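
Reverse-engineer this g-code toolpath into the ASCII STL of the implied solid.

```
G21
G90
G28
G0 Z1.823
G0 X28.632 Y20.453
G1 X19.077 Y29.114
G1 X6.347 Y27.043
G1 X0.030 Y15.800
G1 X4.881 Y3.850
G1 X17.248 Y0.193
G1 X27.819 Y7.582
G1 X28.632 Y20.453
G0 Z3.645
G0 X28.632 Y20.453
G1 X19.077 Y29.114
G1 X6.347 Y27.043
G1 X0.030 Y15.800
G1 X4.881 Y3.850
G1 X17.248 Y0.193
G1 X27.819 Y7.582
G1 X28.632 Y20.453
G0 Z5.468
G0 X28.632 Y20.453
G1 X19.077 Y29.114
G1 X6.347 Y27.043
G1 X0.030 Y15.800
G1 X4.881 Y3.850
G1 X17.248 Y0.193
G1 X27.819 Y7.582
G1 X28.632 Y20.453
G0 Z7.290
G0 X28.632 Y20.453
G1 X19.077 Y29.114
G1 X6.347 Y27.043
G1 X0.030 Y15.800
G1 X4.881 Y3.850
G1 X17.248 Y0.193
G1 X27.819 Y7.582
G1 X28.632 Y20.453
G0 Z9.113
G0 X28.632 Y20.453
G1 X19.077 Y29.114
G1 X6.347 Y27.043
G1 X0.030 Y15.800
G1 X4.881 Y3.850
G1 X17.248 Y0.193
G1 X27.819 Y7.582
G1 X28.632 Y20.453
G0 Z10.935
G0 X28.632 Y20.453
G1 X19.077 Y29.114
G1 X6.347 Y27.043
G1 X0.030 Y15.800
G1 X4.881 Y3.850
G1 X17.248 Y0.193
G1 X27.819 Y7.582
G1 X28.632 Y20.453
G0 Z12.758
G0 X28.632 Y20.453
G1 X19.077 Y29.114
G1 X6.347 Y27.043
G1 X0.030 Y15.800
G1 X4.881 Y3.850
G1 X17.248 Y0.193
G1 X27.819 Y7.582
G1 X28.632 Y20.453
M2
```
solid part
  facet normal 0.0000 0.0000 -1.0000
    outer loop
      vertex 6.347 27.043 0.000
      vertex 19.077 29.114 0.000
      vertex 28.632 20.453 0.000
    endloop
  endfacet
  facet normal 0.0000 0.0000 -1.0000
    outer loop
      vertex 0.030 15.800 0.000
      vertex 6.347 27.043 0.000
      vertex 28.632 20.453 0.000
    endloop
  endfacet
  facet normal 0.0000 0.0000 -1.0000
    outer loop
      vertex 4.881 3.850 0.000
      vertex 0.030 15.800 0.000
      vertex 28.632 20.453 0.000
    endloop
  endfacet
  facet normal 0.0000 0.0000 -1.0000
    outer loop
      vertex 17.248 0.193 0.000
      vertex 4.881 3.850 0.000
      vertex 28.632 20.453 0.000
    endloop
  endfacet
  facet normal 0.0000 0.0000 -1.0000
    outer loop
      vertex 27.819 7.582 0.000
      vertex 17.248 0.193 0.000
      vertex 28.632 20.453 0.000
    endloop
  endfacet
  facet normal 0.0000 0.0000 1.0000
    outer loop
      vertex 28.632 20.453 12.758
      vertex 19.077 29.114 12.758
      vertex 6.347 27.043 12.758
    endloop
  endfacet
  facet normal 0.0000 0.0000 1.0000
    outer loop
      vertex 28.632 20.453 12.758
      vertex 6.347 27.043 12.758
      vertex 0.030 15.800 12.758
    endloop
  endfacet
  facet normal 0.0000 0.0000 1.0000
    outer loop
      vertex 28.632 20.453 12.758
      vertex 0.030 15.800 12.758
      vertex 4.881 3.850 12.758
    endloop
  endfacet
  facet normal 0.0000 0.0000 1.0000
    outer loop
      vertex 28.632 20.453 12.758
      vertex 4.881 3.850 12.758
      vertex 17.248 0.193 12.758
    endloop
  endfacet
  facet normal 0.0000 0.0000 1.0000
    outer loop
      vertex 28.632 20.453 12.758
      vertex 17.248 0.193 12.758
      vertex 27.819 7.582 12.758
    endloop
  endfacet
  facet normal 0.6716 0.7409 0.0000
    outer loop
      vertex 28.632 20.453 0.000
      vertex 19.077 29.114 0.000
      vertex 19.077 29.114 12.758
    endloop
  endfacet
  facet normal 0.6716 0.7409 0.0000
    outer loop
      vertex 28.632 20.453 0.000
      vertex 19.077 29.114 12.758
      vertex 28.632 20.453 12.758
    endloop
  endfacet
  facet normal -0.1606 0.9870 0.0000
    outer loop
      vertex 19.077 29.114 0.000
      vertex 6.347 27.043 0.000
      vertex 6.347 27.043 12.758
    endloop
  endfacet
  facet normal -0.1606 0.9870 0.0000
    outer loop
      vertex 19.077 29.114 0.000
      vertex 6.347 27.043 12.758
      vertex 19.077 29.114 12.758
    endloop
  endfacet
  facet normal -0.8718 0.4898 0.0000
    outer loop
      vertex 6.347 27.043 0.000
      vertex 0.030 15.800 0.000
      vertex 0.030 15.800 12.758
    endloop
  endfacet
  facet normal -0.8718 0.4898 0.0000
    outer loop
      vertex 6.347 27.043 0.000
      vertex 0.030 15.800 12.758
      vertex 6.347 27.043 12.758
    endloop
  endfacet
  facet normal -0.9266 -0.3761 0.0000
    outer loop
      vertex 0.030 15.800 0.000
      vertex 4.881 3.850 0.000
      vertex 4.881 3.850 12.758
    endloop
  endfacet
  facet normal -0.9266 -0.3761 0.0000
    outer loop
      vertex 0.030 15.800 0.000
      vertex 4.881 3.850 12.758
      vertex 0.030 15.800 12.758
    endloop
  endfacet
  facet normal -0.2836 -0.9590 0.0000
    outer loop
      vertex 4.881 3.850 0.000
      vertex 17.248 0.193 0.000
      vertex 17.248 0.193 12.758
    endloop
  endfacet
  facet normal -0.2836 -0.9590 0.0000
    outer loop
      vertex 4.881 3.850 0.000
      vertex 17.248 0.193 12.758
      vertex 4.881 3.850 12.758
    endloop
  endfacet
  facet normal 0.5729 -0.8196 0.0000
    outer loop
      vertex 17.248 0.193 0.000
      vertex 27.819 7.582 0.000
      vertex 27.819 7.582 12.758
    endloop
  endfacet
  facet normal 0.5729 -0.8196 0.0000
    outer loop
      vertex 17.248 0.193 0.000
      vertex 27.819 7.582 12.758
      vertex 17.248 0.193 12.758
    endloop
  endfacet
  facet normal 0.9980 -0.0630 0.0000
    outer loop
      vertex 27.819 7.582 0.000
      vertex 28.632 20.453 0.000
      vertex 28.632 20.453 12.758
    endloop
  endfacet
  facet normal 0.9980 -0.0630 0.0000
    outer loop
      vertex 27.819 7.582 0.000
      vertex 28.632 20.453 12.758
      vertex 27.819 7.582 12.758
    endloop
  endfacet
endsolid part

The G0 Z moves step by Δz≈1.823 mm. Every layer's G1 loop is the same polygon, so the solid is a straight extrusion of it from z=0 to z≈12.8. Closing with flat bottom and top caps and triangulating gives 24 facets — a regular 7-sided prism (a cylinder approximated with 7 flat sides), circumscribed radius ≈ 14.9 mm, height ≈ 12.8 mm.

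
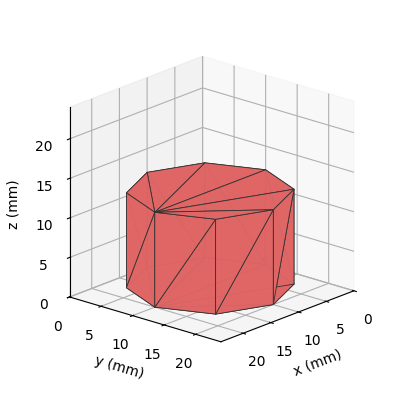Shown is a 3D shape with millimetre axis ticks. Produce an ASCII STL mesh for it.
Reading the render: the shape is a regular 8-sided prism (a cylinder approximated with 8 flat sides), circumscribed radius ≈ 10 mm, height ≈ 12 mm (dimensions read to the nearest mm from the axis ticks). For the STL, each face is triangulated and given an outward normal.

solid part
  facet normal 0.0000 0.0000 -1.0000
    outer loop
      vertex 10.000 20.000 0.000
      vertex 17.071 17.071 0.000
      vertex 20.000 10.000 0.000
    endloop
  endfacet
  facet normal 0.0000 0.0000 -1.0000
    outer loop
      vertex 2.929 17.071 0.000
      vertex 10.000 20.000 0.000
      vertex 20.000 10.000 0.000
    endloop
  endfacet
  facet normal 0.0000 0.0000 -1.0000
    outer loop
      vertex 0.000 10.000 0.000
      vertex 2.929 17.071 0.000
      vertex 20.000 10.000 0.000
    endloop
  endfacet
  facet normal 0.0000 0.0000 -1.0000
    outer loop
      vertex 2.929 2.929 0.000
      vertex 0.000 10.000 0.000
      vertex 20.000 10.000 0.000
    endloop
  endfacet
  facet normal 0.0000 0.0000 -1.0000
    outer loop
      vertex 10.000 0.000 0.000
      vertex 2.929 2.929 0.000
      vertex 20.000 10.000 0.000
    endloop
  endfacet
  facet normal 0.0000 0.0000 -1.0000
    outer loop
      vertex 17.071 2.929 0.000
      vertex 10.000 0.000 0.000
      vertex 20.000 10.000 0.000
    endloop
  endfacet
  facet normal 0.0000 0.0000 1.0000
    outer loop
      vertex 20.000 10.000 12.000
      vertex 17.071 17.071 12.000
      vertex 10.000 20.000 12.000
    endloop
  endfacet
  facet normal 0.0000 0.0000 1.0000
    outer loop
      vertex 20.000 10.000 12.000
      vertex 10.000 20.000 12.000
      vertex 2.929 17.071 12.000
    endloop
  endfacet
  facet normal 0.0000 0.0000 1.0000
    outer loop
      vertex 20.000 10.000 12.000
      vertex 2.929 17.071 12.000
      vertex 0.000 10.000 12.000
    endloop
  endfacet
  facet normal 0.0000 0.0000 1.0000
    outer loop
      vertex 20.000 10.000 12.000
      vertex 0.000 10.000 12.000
      vertex 2.929 2.929 12.000
    endloop
  endfacet
  facet normal 0.0000 0.0000 1.0000
    outer loop
      vertex 20.000 10.000 12.000
      vertex 2.929 2.929 12.000
      vertex 10.000 0.000 12.000
    endloop
  endfacet
  facet normal 0.0000 0.0000 1.0000
    outer loop
      vertex 20.000 10.000 12.000
      vertex 10.000 0.000 12.000
      vertex 17.071 2.929 12.000
    endloop
  endfacet
  facet normal 0.9239 0.3827 0.0000
    outer loop
      vertex 20.000 10.000 0.000
      vertex 17.071 17.071 0.000
      vertex 17.071 17.071 12.000
    endloop
  endfacet
  facet normal 0.9239 0.3827 0.0000
    outer loop
      vertex 20.000 10.000 0.000
      vertex 17.071 17.071 12.000
      vertex 20.000 10.000 12.000
    endloop
  endfacet
  facet normal 0.3827 0.9239 0.0000
    outer loop
      vertex 17.071 17.071 0.000
      vertex 10.000 20.000 0.000
      vertex 10.000 20.000 12.000
    endloop
  endfacet
  facet normal 0.3827 0.9239 0.0000
    outer loop
      vertex 17.071 17.071 0.000
      vertex 10.000 20.000 12.000
      vertex 17.071 17.071 12.000
    endloop
  endfacet
  facet normal -0.3827 0.9239 0.0000
    outer loop
      vertex 10.000 20.000 0.000
      vertex 2.929 17.071 0.000
      vertex 2.929 17.071 12.000
    endloop
  endfacet
  facet normal -0.3827 0.9239 0.0000
    outer loop
      vertex 10.000 20.000 0.000
      vertex 2.929 17.071 12.000
      vertex 10.000 20.000 12.000
    endloop
  endfacet
  facet normal -0.9239 0.3827 0.0000
    outer loop
      vertex 2.929 17.071 0.000
      vertex 0.000 10.000 0.000
      vertex 0.000 10.000 12.000
    endloop
  endfacet
  facet normal -0.9239 0.3827 0.0000
    outer loop
      vertex 2.929 17.071 0.000
      vertex 0.000 10.000 12.000
      vertex 2.929 17.071 12.000
    endloop
  endfacet
  facet normal -0.9239 -0.3827 0.0000
    outer loop
      vertex 0.000 10.000 0.000
      vertex 2.929 2.929 0.000
      vertex 2.929 2.929 12.000
    endloop
  endfacet
  facet normal -0.9239 -0.3827 0.0000
    outer loop
      vertex 0.000 10.000 0.000
      vertex 2.929 2.929 12.000
      vertex 0.000 10.000 12.000
    endloop
  endfacet
  facet normal -0.3827 -0.9239 0.0000
    outer loop
      vertex 2.929 2.929 0.000
      vertex 10.000 0.000 0.000
      vertex 10.000 0.000 12.000
    endloop
  endfacet
  facet normal -0.3827 -0.9239 0.0000
    outer loop
      vertex 2.929 2.929 0.000
      vertex 10.000 0.000 12.000
      vertex 2.929 2.929 12.000
    endloop
  endfacet
  facet normal 0.3827 -0.9239 0.0000
    outer loop
      vertex 10.000 0.000 0.000
      vertex 17.071 2.929 0.000
      vertex 17.071 2.929 12.000
    endloop
  endfacet
  facet normal 0.3827 -0.9239 0.0000
    outer loop
      vertex 10.000 0.000 0.000
      vertex 17.071 2.929 12.000
      vertex 10.000 0.000 12.000
    endloop
  endfacet
  facet normal 0.9239 -0.3827 0.0000
    outer loop
      vertex 17.071 2.929 0.000
      vertex 20.000 10.000 0.000
      vertex 20.000 10.000 12.000
    endloop
  endfacet
  facet normal 0.9239 -0.3827 0.0000
    outer loop
      vertex 17.071 2.929 0.000
      vertex 20.000 10.000 12.000
      vertex 17.071 2.929 12.000
    endloop
  endfacet
endsolid part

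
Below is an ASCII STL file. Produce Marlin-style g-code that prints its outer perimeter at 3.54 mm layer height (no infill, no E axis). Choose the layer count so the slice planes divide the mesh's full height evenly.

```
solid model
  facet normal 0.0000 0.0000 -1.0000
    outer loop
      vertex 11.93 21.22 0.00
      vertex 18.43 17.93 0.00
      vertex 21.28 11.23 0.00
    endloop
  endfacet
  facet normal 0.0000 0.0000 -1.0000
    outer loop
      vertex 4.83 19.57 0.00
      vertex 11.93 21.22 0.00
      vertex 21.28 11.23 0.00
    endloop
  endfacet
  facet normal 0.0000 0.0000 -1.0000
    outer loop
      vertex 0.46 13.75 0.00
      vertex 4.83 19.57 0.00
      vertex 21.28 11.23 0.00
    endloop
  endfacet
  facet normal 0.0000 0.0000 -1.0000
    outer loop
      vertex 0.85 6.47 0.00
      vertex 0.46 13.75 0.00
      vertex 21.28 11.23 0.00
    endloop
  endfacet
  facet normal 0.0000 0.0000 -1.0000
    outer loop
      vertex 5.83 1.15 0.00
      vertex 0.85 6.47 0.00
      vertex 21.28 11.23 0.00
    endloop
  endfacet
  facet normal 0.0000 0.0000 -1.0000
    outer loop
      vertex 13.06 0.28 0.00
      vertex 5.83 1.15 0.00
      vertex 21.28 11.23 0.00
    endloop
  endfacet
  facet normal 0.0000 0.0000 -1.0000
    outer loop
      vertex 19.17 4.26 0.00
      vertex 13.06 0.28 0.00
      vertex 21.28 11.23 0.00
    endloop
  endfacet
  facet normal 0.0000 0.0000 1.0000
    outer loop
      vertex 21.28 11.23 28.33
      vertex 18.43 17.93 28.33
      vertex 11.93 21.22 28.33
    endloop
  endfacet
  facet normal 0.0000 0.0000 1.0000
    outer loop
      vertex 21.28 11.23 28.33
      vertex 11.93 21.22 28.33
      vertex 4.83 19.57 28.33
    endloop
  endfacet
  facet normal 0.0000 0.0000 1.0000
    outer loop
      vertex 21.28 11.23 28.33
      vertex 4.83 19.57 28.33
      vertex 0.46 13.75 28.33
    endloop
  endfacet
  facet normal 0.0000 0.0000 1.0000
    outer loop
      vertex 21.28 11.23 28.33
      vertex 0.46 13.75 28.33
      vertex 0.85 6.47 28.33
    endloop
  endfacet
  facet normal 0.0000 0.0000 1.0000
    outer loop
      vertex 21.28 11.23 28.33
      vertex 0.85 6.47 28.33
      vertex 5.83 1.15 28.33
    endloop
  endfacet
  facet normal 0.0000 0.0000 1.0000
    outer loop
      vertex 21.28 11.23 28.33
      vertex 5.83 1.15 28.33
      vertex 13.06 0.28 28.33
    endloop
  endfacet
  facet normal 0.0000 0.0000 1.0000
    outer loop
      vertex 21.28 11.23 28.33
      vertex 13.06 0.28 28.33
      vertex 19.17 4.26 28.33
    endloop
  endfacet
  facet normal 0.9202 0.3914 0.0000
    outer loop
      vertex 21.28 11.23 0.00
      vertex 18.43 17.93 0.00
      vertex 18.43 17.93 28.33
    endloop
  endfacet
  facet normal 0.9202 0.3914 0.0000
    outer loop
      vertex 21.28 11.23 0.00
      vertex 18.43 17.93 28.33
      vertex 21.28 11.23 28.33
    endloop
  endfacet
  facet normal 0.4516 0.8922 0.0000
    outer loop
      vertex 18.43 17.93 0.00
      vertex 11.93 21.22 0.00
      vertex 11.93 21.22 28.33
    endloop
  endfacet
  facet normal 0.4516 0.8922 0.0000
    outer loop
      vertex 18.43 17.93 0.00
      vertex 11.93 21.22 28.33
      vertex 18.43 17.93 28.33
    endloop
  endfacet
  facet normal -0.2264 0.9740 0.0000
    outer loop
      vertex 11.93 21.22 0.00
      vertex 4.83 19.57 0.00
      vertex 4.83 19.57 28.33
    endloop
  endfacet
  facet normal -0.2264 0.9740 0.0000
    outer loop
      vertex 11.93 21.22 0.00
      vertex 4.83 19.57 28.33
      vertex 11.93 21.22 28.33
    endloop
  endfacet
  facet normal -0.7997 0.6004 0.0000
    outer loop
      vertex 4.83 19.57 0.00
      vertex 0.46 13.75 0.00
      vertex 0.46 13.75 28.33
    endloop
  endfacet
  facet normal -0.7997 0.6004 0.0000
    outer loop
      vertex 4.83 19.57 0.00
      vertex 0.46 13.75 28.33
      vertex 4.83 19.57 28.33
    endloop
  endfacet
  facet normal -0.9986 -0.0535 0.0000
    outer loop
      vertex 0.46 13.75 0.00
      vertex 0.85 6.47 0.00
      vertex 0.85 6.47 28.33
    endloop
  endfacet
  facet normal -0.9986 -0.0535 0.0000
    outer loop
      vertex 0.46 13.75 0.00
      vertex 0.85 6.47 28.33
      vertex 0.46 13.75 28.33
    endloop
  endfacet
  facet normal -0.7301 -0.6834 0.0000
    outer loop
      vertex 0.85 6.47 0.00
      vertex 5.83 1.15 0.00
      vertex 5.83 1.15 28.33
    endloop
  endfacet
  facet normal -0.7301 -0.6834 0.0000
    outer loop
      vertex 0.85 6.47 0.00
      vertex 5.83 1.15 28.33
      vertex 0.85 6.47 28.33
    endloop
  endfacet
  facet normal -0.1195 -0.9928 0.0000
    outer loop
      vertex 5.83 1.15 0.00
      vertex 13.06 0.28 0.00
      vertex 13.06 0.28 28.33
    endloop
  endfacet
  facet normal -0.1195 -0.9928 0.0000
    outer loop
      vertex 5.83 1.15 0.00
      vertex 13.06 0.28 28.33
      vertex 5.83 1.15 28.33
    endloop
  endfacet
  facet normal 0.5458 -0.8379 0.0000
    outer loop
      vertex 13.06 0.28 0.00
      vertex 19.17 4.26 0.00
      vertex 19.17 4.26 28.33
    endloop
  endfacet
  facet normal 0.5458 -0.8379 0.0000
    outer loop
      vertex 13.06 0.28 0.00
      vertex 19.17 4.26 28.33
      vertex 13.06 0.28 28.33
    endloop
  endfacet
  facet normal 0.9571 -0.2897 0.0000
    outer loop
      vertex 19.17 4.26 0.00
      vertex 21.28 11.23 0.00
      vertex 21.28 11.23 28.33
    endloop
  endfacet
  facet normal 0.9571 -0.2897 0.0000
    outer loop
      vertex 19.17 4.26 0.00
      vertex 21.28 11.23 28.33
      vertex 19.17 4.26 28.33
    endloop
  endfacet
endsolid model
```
; perimeter-only toolpath
G21 ; units = mm
G90 ; absolute positioning
G28 ; home
; layer 1
G0 Z3.54
G0 X21.28 Y11.23
G1 X18.43 Y17.93
G1 X11.93 Y21.22
G1 X4.83 Y19.57
G1 X0.46 Y13.75
G1 X0.85 Y6.47
G1 X5.83 Y1.15
G1 X13.06 Y0.28
G1 X19.17 Y4.26
G1 X21.28 Y11.23
; layer 2
G0 Z7.08
G0 X21.28 Y11.23
G1 X18.43 Y17.93
G1 X11.93 Y21.22
G1 X4.83 Y19.57
G1 X0.46 Y13.75
G1 X0.85 Y6.47
G1 X5.83 Y1.15
G1 X13.06 Y0.28
G1 X19.17 Y4.26
G1 X21.28 Y11.23
; layer 3
G0 Z10.62
G0 X21.28 Y11.23
G1 X18.43 Y17.93
G1 X11.93 Y21.22
G1 X4.83 Y19.57
G1 X0.46 Y13.75
G1 X0.85 Y6.47
G1 X5.83 Y1.15
G1 X13.06 Y0.28
G1 X19.17 Y4.26
G1 X21.28 Y11.23
; layer 4
G0 Z14.16
G0 X21.28 Y11.23
G1 X18.43 Y17.93
G1 X11.93 Y21.22
G1 X4.83 Y19.57
G1 X0.46 Y13.75
G1 X0.85 Y6.47
G1 X5.83 Y1.15
G1 X13.06 Y0.28
G1 X19.17 Y4.26
G1 X21.28 Y11.23
; layer 5
G0 Z17.71
G0 X21.28 Y11.23
G1 X18.43 Y17.93
G1 X11.93 Y21.22
G1 X4.83 Y19.57
G1 X0.46 Y13.75
G1 X0.85 Y6.47
G1 X5.83 Y1.15
G1 X13.06 Y0.28
G1 X19.17 Y4.26
G1 X21.28 Y11.23
; layer 6
G0 Z21.25
G0 X21.28 Y11.23
G1 X18.43 Y17.93
G1 X11.93 Y21.22
G1 X4.83 Y19.57
G1 X0.46 Y13.75
G1 X0.85 Y6.47
G1 X5.83 Y1.15
G1 X13.06 Y0.28
G1 X19.17 Y4.26
G1 X21.28 Y11.23
; layer 7
G0 Z24.79
G0 X21.28 Y11.23
G1 X18.43 Y17.93
G1 X11.93 Y21.22
G1 X4.83 Y19.57
G1 X0.46 Y13.75
G1 X0.85 Y6.47
G1 X5.83 Y1.15
G1 X13.06 Y0.28
G1 X19.17 Y4.26
G1 X21.28 Y11.23
; layer 8
G0 Z28.33
G0 X21.28 Y11.23
G1 X18.43 Y17.93
G1 X11.93 Y21.22
G1 X4.83 Y19.57
G1 X0.46 Y13.75
G1 X0.85 Y6.47
G1 X5.83 Y1.15
G1 X13.06 Y0.28
G1 X19.17 Y4.26
G1 X21.28 Y11.23
M2 ; end

The solid is a regular 9-sided prism (a cylinder approximated with 9 flat sides), circumscribed radius ≈ 10.7 mm, height ≈ 28.3 mm. Slicing at Δz = 3.54 mm — 8 equal slices spanning the solid's height, so layer i sits at z = i·h/8 — gives 8 non-empty perimeters. Each is a 9-segment closed polygon; G0 lifts to the layer z and rapids to the start vertex, then G1 traces the edges.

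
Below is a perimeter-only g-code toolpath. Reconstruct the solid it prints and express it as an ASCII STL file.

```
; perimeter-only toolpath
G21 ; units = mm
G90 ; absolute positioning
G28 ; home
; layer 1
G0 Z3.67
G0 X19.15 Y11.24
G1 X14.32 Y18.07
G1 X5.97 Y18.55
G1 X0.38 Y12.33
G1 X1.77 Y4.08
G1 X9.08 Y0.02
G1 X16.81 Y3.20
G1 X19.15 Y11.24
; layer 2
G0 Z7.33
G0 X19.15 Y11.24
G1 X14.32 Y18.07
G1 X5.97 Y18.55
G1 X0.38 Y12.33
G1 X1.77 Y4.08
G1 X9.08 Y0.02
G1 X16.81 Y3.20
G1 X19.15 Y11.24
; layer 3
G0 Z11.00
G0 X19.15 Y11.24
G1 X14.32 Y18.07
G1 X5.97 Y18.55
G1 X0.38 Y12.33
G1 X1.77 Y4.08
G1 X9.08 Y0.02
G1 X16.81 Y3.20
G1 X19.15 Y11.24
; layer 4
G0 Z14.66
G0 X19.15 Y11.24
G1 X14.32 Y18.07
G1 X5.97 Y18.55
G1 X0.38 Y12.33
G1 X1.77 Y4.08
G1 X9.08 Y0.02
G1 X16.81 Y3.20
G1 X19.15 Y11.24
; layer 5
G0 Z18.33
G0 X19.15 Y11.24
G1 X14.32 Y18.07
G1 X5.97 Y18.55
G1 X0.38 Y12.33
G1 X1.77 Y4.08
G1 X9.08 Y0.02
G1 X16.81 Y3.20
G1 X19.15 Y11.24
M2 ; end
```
solid part
  facet normal 0.0000 0.0000 -1.0000
    outer loop
      vertex 5.97 18.55 0.00
      vertex 14.32 18.07 0.00
      vertex 19.15 11.24 0.00
    endloop
  endfacet
  facet normal 0.0000 0.0000 -1.0000
    outer loop
      vertex 0.38 12.33 0.00
      vertex 5.97 18.55 0.00
      vertex 19.15 11.24 0.00
    endloop
  endfacet
  facet normal 0.0000 0.0000 -1.0000
    outer loop
      vertex 1.77 4.08 0.00
      vertex 0.38 12.33 0.00
      vertex 19.15 11.24 0.00
    endloop
  endfacet
  facet normal 0.0000 0.0000 -1.0000
    outer loop
      vertex 9.08 0.02 0.00
      vertex 1.77 4.08 0.00
      vertex 19.15 11.24 0.00
    endloop
  endfacet
  facet normal 0.0000 0.0000 -1.0000
    outer loop
      vertex 16.81 3.20 0.00
      vertex 9.08 0.02 0.00
      vertex 19.15 11.24 0.00
    endloop
  endfacet
  facet normal 0.0000 0.0000 1.0000
    outer loop
      vertex 19.15 11.24 18.33
      vertex 14.32 18.07 18.33
      vertex 5.97 18.55 18.33
    endloop
  endfacet
  facet normal 0.0000 0.0000 1.0000
    outer loop
      vertex 19.15 11.24 18.33
      vertex 5.97 18.55 18.33
      vertex 0.38 12.33 18.33
    endloop
  endfacet
  facet normal 0.0000 0.0000 1.0000
    outer loop
      vertex 19.15 11.24 18.33
      vertex 0.38 12.33 18.33
      vertex 1.77 4.08 18.33
    endloop
  endfacet
  facet normal 0.0000 0.0000 1.0000
    outer loop
      vertex 19.15 11.24 18.33
      vertex 1.77 4.08 18.33
      vertex 9.08 0.02 18.33
    endloop
  endfacet
  facet normal 0.0000 0.0000 1.0000
    outer loop
      vertex 19.15 11.24 18.33
      vertex 9.08 0.02 18.33
      vertex 16.81 3.20 18.33
    endloop
  endfacet
  facet normal 0.8165 0.5774 0.0000
    outer loop
      vertex 19.15 11.24 0.00
      vertex 14.32 18.07 0.00
      vertex 14.32 18.07 18.33
    endloop
  endfacet
  facet normal 0.8165 0.5774 0.0000
    outer loop
      vertex 19.15 11.24 0.00
      vertex 14.32 18.07 18.33
      vertex 19.15 11.24 18.33
    endloop
  endfacet
  facet normal 0.0574 0.9984 0.0000
    outer loop
      vertex 14.32 18.07 0.00
      vertex 5.97 18.55 0.00
      vertex 5.97 18.55 18.33
    endloop
  endfacet
  facet normal 0.0574 0.9984 0.0000
    outer loop
      vertex 14.32 18.07 0.00
      vertex 5.97 18.55 18.33
      vertex 14.32 18.07 18.33
    endloop
  endfacet
  facet normal -0.7438 0.6684 0.0000
    outer loop
      vertex 5.97 18.55 0.00
      vertex 0.38 12.33 0.00
      vertex 0.38 12.33 18.33
    endloop
  endfacet
  facet normal -0.7438 0.6684 0.0000
    outer loop
      vertex 5.97 18.55 0.00
      vertex 0.38 12.33 18.33
      vertex 5.97 18.55 18.33
    endloop
  endfacet
  facet normal -0.9861 -0.1661 0.0000
    outer loop
      vertex 0.38 12.33 0.00
      vertex 1.77 4.08 0.00
      vertex 1.77 4.08 18.33
    endloop
  endfacet
  facet normal -0.9861 -0.1661 0.0000
    outer loop
      vertex 0.38 12.33 0.00
      vertex 1.77 4.08 18.33
      vertex 0.38 12.33 18.33
    endloop
  endfacet
  facet normal -0.4855 -0.8742 0.0000
    outer loop
      vertex 1.77 4.08 0.00
      vertex 9.08 0.02 0.00
      vertex 9.08 0.02 18.33
    endloop
  endfacet
  facet normal -0.4855 -0.8742 0.0000
    outer loop
      vertex 1.77 4.08 0.00
      vertex 9.08 0.02 18.33
      vertex 1.77 4.08 18.33
    endloop
  endfacet
  facet normal 0.3804 -0.9248 0.0000
    outer loop
      vertex 9.08 0.02 0.00
      vertex 16.81 3.20 0.00
      vertex 16.81 3.20 18.33
    endloop
  endfacet
  facet normal 0.3804 -0.9248 0.0000
    outer loop
      vertex 9.08 0.02 0.00
      vertex 16.81 3.20 18.33
      vertex 9.08 0.02 18.33
    endloop
  endfacet
  facet normal 0.9602 -0.2794 0.0000
    outer loop
      vertex 16.81 3.20 0.00
      vertex 19.15 11.24 0.00
      vertex 19.15 11.24 18.33
    endloop
  endfacet
  facet normal 0.9602 -0.2794 0.0000
    outer loop
      vertex 16.81 3.20 0.00
      vertex 19.15 11.24 18.33
      vertex 16.81 3.20 18.33
    endloop
  endfacet
endsolid part

The G0 Z moves step by Δz≈3.67 mm. Every layer's G1 loop is the same polygon, so the solid is a straight extrusion of it from z=0 to z≈18.3. Closing with flat bottom and top caps and triangulating gives 24 facets — a regular 7-sided prism (a cylinder approximated with 7 flat sides), circumscribed radius ≈ 9.64 mm, height ≈ 18.3 mm.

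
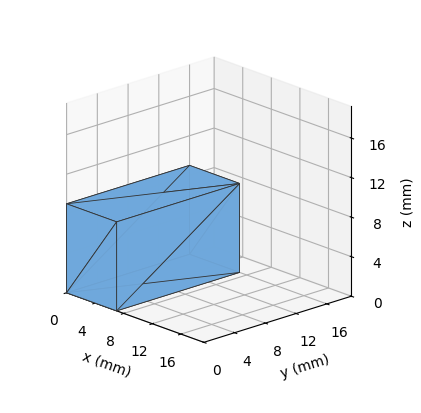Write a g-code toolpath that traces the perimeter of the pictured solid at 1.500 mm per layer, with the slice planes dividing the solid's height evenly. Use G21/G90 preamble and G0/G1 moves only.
Reading the render: the shape is a rectangular box, roughly 7 × 16 mm footprint and 9 mm tall (dimensions read to the nearest mm from the axis ticks). For the g-code, the solid's height is divided into equal slices at the stated Δz and each level perimeter traced with G1 moves after a G0 lift.

; perimeter-only toolpath
G21 ; units = mm
G90 ; absolute positioning
G28 ; home
; layer 1
G0 Z1.500
G0 X0.000 Y0.000
G1 X7.000 Y0.000
G1 X7.000 Y16.000
G1 X0.000 Y16.000
G1 X0.000 Y0.000
; layer 2
G0 Z3.000
G0 X0.000 Y0.000
G1 X7.000 Y0.000
G1 X7.000 Y16.000
G1 X0.000 Y16.000
G1 X0.000 Y0.000
; layer 3
G0 Z4.500
G0 X0.000 Y0.000
G1 X7.000 Y0.000
G1 X7.000 Y16.000
G1 X0.000 Y16.000
G1 X0.000 Y0.000
; layer 4
G0 Z6.000
G0 X0.000 Y0.000
G1 X7.000 Y0.000
G1 X7.000 Y16.000
G1 X0.000 Y16.000
G1 X0.000 Y0.000
; layer 5
G0 Z7.500
G0 X0.000 Y0.000
G1 X7.000 Y0.000
G1 X7.000 Y16.000
G1 X0.000 Y16.000
G1 X0.000 Y0.000
; layer 6
G0 Z9.000
G0 X0.000 Y0.000
G1 X7.000 Y0.000
G1 X7.000 Y16.000
G1 X0.000 Y16.000
G1 X0.000 Y0.000
M2 ; end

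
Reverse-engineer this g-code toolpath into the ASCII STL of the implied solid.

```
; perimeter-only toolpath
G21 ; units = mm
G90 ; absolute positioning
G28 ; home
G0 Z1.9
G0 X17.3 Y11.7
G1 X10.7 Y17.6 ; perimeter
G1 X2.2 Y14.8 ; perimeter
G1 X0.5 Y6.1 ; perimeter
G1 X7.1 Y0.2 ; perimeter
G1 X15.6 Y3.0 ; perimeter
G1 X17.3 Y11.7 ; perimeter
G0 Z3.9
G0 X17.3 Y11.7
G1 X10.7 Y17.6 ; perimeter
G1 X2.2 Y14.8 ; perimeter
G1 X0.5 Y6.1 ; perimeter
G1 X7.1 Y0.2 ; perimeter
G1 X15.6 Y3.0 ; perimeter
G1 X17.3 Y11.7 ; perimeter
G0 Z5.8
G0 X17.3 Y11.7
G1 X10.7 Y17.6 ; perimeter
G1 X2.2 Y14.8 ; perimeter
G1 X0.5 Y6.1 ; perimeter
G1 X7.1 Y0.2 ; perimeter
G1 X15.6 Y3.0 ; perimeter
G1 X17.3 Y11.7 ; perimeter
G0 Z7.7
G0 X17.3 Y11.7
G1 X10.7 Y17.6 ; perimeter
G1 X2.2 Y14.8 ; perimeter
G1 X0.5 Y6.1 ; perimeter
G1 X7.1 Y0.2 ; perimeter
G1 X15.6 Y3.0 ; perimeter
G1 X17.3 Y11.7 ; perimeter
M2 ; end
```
solid part
  facet normal 0.0000 0.0000 -1.0000
    outer loop
      vertex 2.2 14.8 0.0
      vertex 10.7 17.6 0.0
      vertex 17.3 11.7 0.0
    endloop
  endfacet
  facet normal 0.0000 0.0000 -1.0000
    outer loop
      vertex 0.5 6.1 0.0
      vertex 2.2 14.8 0.0
      vertex 17.3 11.7 0.0
    endloop
  endfacet
  facet normal 0.0000 0.0000 -1.0000
    outer loop
      vertex 7.1 0.2 0.0
      vertex 0.5 6.1 0.0
      vertex 17.3 11.7 0.0
    endloop
  endfacet
  facet normal 0.0000 0.0000 -1.0000
    outer loop
      vertex 15.6 3.0 0.0
      vertex 7.1 0.2 0.0
      vertex 17.3 11.7 0.0
    endloop
  endfacet
  facet normal 0.0000 0.0000 1.0000
    outer loop
      vertex 17.3 11.7 7.7
      vertex 10.7 17.6 7.7
      vertex 2.2 14.8 7.7
    endloop
  endfacet
  facet normal 0.0000 0.0000 1.0000
    outer loop
      vertex 17.3 11.7 7.7
      vertex 2.2 14.8 7.7
      vertex 0.5 6.1 7.7
    endloop
  endfacet
  facet normal 0.0000 0.0000 1.0000
    outer loop
      vertex 17.3 11.7 7.7
      vertex 0.5 6.1 7.7
      vertex 7.1 0.2 7.7
    endloop
  endfacet
  facet normal 0.0000 0.0000 1.0000
    outer loop
      vertex 17.3 11.7 7.7
      vertex 7.1 0.2 7.7
      vertex 15.6 3.0 7.7
    endloop
  endfacet
  facet normal 0.6665 0.7455 0.0000
    outer loop
      vertex 17.3 11.7 0.0
      vertex 10.7 17.6 0.0
      vertex 10.7 17.6 7.7
    endloop
  endfacet
  facet normal 0.6665 0.7455 0.0000
    outer loop
      vertex 17.3 11.7 0.0
      vertex 10.7 17.6 7.7
      vertex 17.3 11.7 7.7
    endloop
  endfacet
  facet normal -0.3129 0.9498 0.0000
    outer loop
      vertex 10.7 17.6 0.0
      vertex 2.2 14.8 0.0
      vertex 2.2 14.8 7.7
    endloop
  endfacet
  facet normal -0.3129 0.9498 0.0000
    outer loop
      vertex 10.7 17.6 0.0
      vertex 2.2 14.8 7.7
      vertex 10.7 17.6 7.7
    endloop
  endfacet
  facet normal -0.9814 0.1918 0.0000
    outer loop
      vertex 2.2 14.8 0.0
      vertex 0.5 6.1 0.0
      vertex 0.5 6.1 7.7
    endloop
  endfacet
  facet normal -0.9814 0.1918 0.0000
    outer loop
      vertex 2.2 14.8 0.0
      vertex 0.5 6.1 7.7
      vertex 2.2 14.8 7.7
    endloop
  endfacet
  facet normal -0.6665 -0.7455 0.0000
    outer loop
      vertex 0.5 6.1 0.0
      vertex 7.1 0.2 0.0
      vertex 7.1 0.2 7.7
    endloop
  endfacet
  facet normal -0.6665 -0.7455 0.0000
    outer loop
      vertex 0.5 6.1 0.0
      vertex 7.1 0.2 7.7
      vertex 0.5 6.1 7.7
    endloop
  endfacet
  facet normal 0.3129 -0.9498 0.0000
    outer loop
      vertex 7.1 0.2 0.0
      vertex 15.6 3.0 0.0
      vertex 15.6 3.0 7.7
    endloop
  endfacet
  facet normal 0.3129 -0.9498 0.0000
    outer loop
      vertex 7.1 0.2 0.0
      vertex 15.6 3.0 7.7
      vertex 7.1 0.2 7.7
    endloop
  endfacet
  facet normal 0.9814 -0.1918 0.0000
    outer loop
      vertex 15.6 3.0 0.0
      vertex 17.3 11.7 0.0
      vertex 17.3 11.7 7.7
    endloop
  endfacet
  facet normal 0.9814 -0.1918 0.0000
    outer loop
      vertex 15.6 3.0 0.0
      vertex 17.3 11.7 7.7
      vertex 15.6 3.0 7.7
    endloop
  endfacet
endsolid part

The G0 Z moves step by Δz≈1.9 mm. Every layer's G1 loop is the same polygon, so the solid is a straight extrusion of it from z=0 to z≈7.7. Closing with flat bottom and top caps and triangulating gives 20 facets — a regular 6-sided prism (a cylinder approximated with 6 flat sides), circumscribed radius ≈ 8.9 mm, height ≈ 7.7 mm.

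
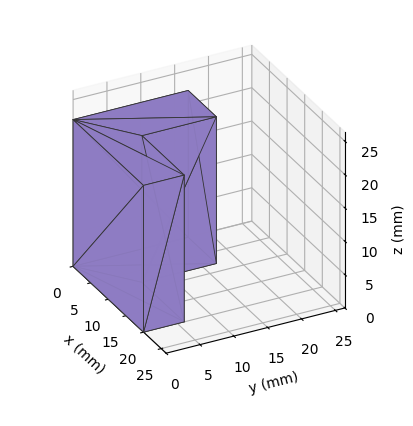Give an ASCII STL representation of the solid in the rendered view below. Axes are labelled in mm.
Reading the render: the shape is an L-shaped prism: outer 20 × 17 mm, arm thicknesses ≈ 6 mm (horizontal) and 8 mm (vertical), extruded 22 mm in z (dimensions read to the nearest mm from the axis ticks). For the STL, each face is triangulated and given an outward normal.

solid part
  facet normal 0.0000 0.0000 -1.0000
    outer loop
      vertex 20.0 6.0 0.0
      vertex 20.0 0.0 0.0
      vertex 0.0 0.0 0.0
    endloop
  endfacet
  facet normal 0.0000 0.0000 -1.0000
    outer loop
      vertex 8.0 6.0 0.0
      vertex 20.0 6.0 0.0
      vertex 0.0 0.0 0.0
    endloop
  endfacet
  facet normal 0.0000 0.0000 -1.0000
    outer loop
      vertex 8.0 17.0 0.0
      vertex 8.0 6.0 0.0
      vertex 0.0 0.0 0.0
    endloop
  endfacet
  facet normal 0.0000 0.0000 -1.0000
    outer loop
      vertex 0.0 17.0 0.0
      vertex 8.0 17.0 0.0
      vertex 0.0 0.0 0.0
    endloop
  endfacet
  facet normal 0.0000 0.0000 1.0000
    outer loop
      vertex 0.0 0.0 22.0
      vertex 20.0 0.0 22.0
      vertex 20.0 6.0 22.0
    endloop
  endfacet
  facet normal 0.0000 0.0000 1.0000
    outer loop
      vertex 0.0 0.0 22.0
      vertex 20.0 6.0 22.0
      vertex 8.0 6.0 22.0
    endloop
  endfacet
  facet normal 0.0000 0.0000 1.0000
    outer loop
      vertex 0.0 0.0 22.0
      vertex 8.0 6.0 22.0
      vertex 8.0 17.0 22.0
    endloop
  endfacet
  facet normal 0.0000 0.0000 1.0000
    outer loop
      vertex 0.0 0.0 22.0
      vertex 8.0 17.0 22.0
      vertex 0.0 17.0 22.0
    endloop
  endfacet
  facet normal 0.0000 -1.0000 0.0000
    outer loop
      vertex 0.0 0.0 0.0
      vertex 20.0 0.0 0.0
      vertex 20.0 0.0 22.0
    endloop
  endfacet
  facet normal 0.0000 -1.0000 0.0000
    outer loop
      vertex 0.0 0.0 0.0
      vertex 20.0 0.0 22.0
      vertex 0.0 0.0 22.0
    endloop
  endfacet
  facet normal 1.0000 0.0000 0.0000
    outer loop
      vertex 20.0 0.0 0.0
      vertex 20.0 6.0 0.0
      vertex 20.0 6.0 22.0
    endloop
  endfacet
  facet normal 1.0000 0.0000 0.0000
    outer loop
      vertex 20.0 0.0 0.0
      vertex 20.0 6.0 22.0
      vertex 20.0 0.0 22.0
    endloop
  endfacet
  facet normal 0.0000 1.0000 0.0000
    outer loop
      vertex 20.0 6.0 0.0
      vertex 8.0 6.0 0.0
      vertex 8.0 6.0 22.0
    endloop
  endfacet
  facet normal 0.0000 1.0000 0.0000
    outer loop
      vertex 20.0 6.0 0.0
      vertex 8.0 6.0 22.0
      vertex 20.0 6.0 22.0
    endloop
  endfacet
  facet normal 1.0000 0.0000 0.0000
    outer loop
      vertex 8.0 6.0 0.0
      vertex 8.0 17.0 0.0
      vertex 8.0 17.0 22.0
    endloop
  endfacet
  facet normal 1.0000 0.0000 0.0000
    outer loop
      vertex 8.0 6.0 0.0
      vertex 8.0 17.0 22.0
      vertex 8.0 6.0 22.0
    endloop
  endfacet
  facet normal 0.0000 1.0000 0.0000
    outer loop
      vertex 8.0 17.0 0.0
      vertex 0.0 17.0 0.0
      vertex 0.0 17.0 22.0
    endloop
  endfacet
  facet normal 0.0000 1.0000 0.0000
    outer loop
      vertex 8.0 17.0 0.0
      vertex 0.0 17.0 22.0
      vertex 8.0 17.0 22.0
    endloop
  endfacet
  facet normal -1.0000 0.0000 0.0000
    outer loop
      vertex 0.0 17.0 0.0
      vertex 0.0 0.0 0.0
      vertex 0.0 0.0 22.0
    endloop
  endfacet
  facet normal -1.0000 0.0000 0.0000
    outer loop
      vertex 0.0 17.0 0.0
      vertex 0.0 0.0 22.0
      vertex 0.0 17.0 22.0
    endloop
  endfacet
endsolid part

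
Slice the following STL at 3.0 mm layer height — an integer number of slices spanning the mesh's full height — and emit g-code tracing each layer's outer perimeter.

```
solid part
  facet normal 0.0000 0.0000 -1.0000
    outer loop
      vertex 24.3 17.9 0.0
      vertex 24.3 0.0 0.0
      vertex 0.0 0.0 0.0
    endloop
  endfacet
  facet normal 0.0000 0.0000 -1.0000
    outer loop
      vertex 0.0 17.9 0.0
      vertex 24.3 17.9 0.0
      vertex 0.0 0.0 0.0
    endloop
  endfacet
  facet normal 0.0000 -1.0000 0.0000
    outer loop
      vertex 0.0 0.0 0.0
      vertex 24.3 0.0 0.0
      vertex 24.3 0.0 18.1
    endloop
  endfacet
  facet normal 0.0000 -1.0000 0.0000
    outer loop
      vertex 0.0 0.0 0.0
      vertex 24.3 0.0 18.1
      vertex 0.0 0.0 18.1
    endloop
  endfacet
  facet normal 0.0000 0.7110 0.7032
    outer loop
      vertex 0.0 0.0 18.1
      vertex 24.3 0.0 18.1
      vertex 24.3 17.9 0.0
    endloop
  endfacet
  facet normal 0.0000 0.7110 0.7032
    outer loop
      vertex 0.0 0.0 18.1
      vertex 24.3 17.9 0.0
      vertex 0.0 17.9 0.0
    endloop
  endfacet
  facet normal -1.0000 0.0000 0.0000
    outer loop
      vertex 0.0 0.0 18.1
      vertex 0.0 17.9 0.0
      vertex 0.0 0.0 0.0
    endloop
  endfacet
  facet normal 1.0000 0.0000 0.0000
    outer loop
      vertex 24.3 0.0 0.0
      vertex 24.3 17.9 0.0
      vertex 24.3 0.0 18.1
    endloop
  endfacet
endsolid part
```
; perimeter-only toolpath
G21 ; units = mm
G90 ; absolute positioning
G28 ; home
; layer 1
G0 Z3.0
G0 X0.0 Y0.0
G1 X24.3 Y0.0
G1 X24.3 Y14.9
G1 X0.0 Y14.9
G1 X0.0 Y0.0
; layer 2
G0 Z6.0
G0 X0.0 Y0.0
G1 X24.3 Y0.0
G1 X24.3 Y11.9
G1 X0.0 Y11.9
G1 X0.0 Y0.0
; layer 3
G0 Z9.1
G0 X0.0 Y0.0
G1 X24.3 Y0.0
G1 X24.3 Y8.9
G1 X0.0 Y8.9
G1 X0.0 Y0.0
; layer 4
G0 Z12.1
G0 X0.0 Y0.0
G1 X24.3 Y0.0
G1 X24.3 Y6.0
G1 X0.0 Y6.0
G1 X0.0 Y0.0
; layer 5
G0 Z15.1
G0 X0.0 Y0.0
G1 X24.3 Y0.0
G1 X24.3 Y3.0
G1 X0.0 Y3.0
G1 X0.0 Y0.0
M2 ; end

The solid is a wedge (ramp): 24.3 × 17.9 mm base, rising to 18.1 mm along the y=0 edge and sloping linearly to z=0 at y=17.9. Slicing at Δz = 3.0 mm — 6 equal slices spanning the solid's height, so layer i sits at z = i·h/6 — gives 5 non-empty perimeters. Each is a 4-segment closed polygon; G0 lifts to the layer z and rapids to the start vertex, then G1 traces the edges. The cross-section shrinks linearly with z (the slice at the apex is degenerate and omitted).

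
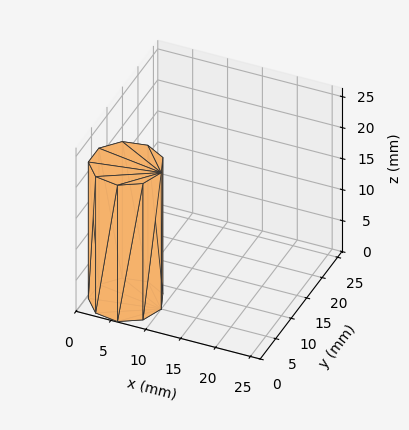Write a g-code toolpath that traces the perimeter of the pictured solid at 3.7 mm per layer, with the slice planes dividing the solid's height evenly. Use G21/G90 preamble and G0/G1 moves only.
Reading the render: the shape is a regular 9-sided prism (a cylinder approximated with 9 flat sides), circumscribed radius ≈ 5 mm, height ≈ 22 mm (dimensions read to the nearest mm from the axis ticks). For the g-code, the solid's height is divided into equal slices at the stated Δz and each level perimeter traced with G1 moves after a G0 lift.

; perimeter-only toolpath
G21 ; units = mm
G90 ; absolute positioning
G28 ; home
; layer 1
G0 Z3.7
G0 X10.0 Y5.0
G1 X8.8 Y8.2
G1 X5.9 Y9.9
G1 X2.5 Y9.3
G1 X0.3 Y6.7
G1 X0.3 Y3.3
G1 X2.5 Y0.7
G1 X5.9 Y0.1
G1 X8.8 Y1.8
G1 X10.0 Y5.0
; layer 2
G0 Z7.3
G0 X10.0 Y5.0
G1 X8.8 Y8.2
G1 X5.9 Y9.9
G1 X2.5 Y9.3
G1 X0.3 Y6.7
G1 X0.3 Y3.3
G1 X2.5 Y0.7
G1 X5.9 Y0.1
G1 X8.8 Y1.8
G1 X10.0 Y5.0
; layer 3
G0 Z11.0
G0 X10.0 Y5.0
G1 X8.8 Y8.2
G1 X5.9 Y9.9
G1 X2.5 Y9.3
G1 X0.3 Y6.7
G1 X0.3 Y3.3
G1 X2.5 Y0.7
G1 X5.9 Y0.1
G1 X8.8 Y1.8
G1 X10.0 Y5.0
; layer 4
G0 Z14.7
G0 X10.0 Y5.0
G1 X8.8 Y8.2
G1 X5.9 Y9.9
G1 X2.5 Y9.3
G1 X0.3 Y6.7
G1 X0.3 Y3.3
G1 X2.5 Y0.7
G1 X5.9 Y0.1
G1 X8.8 Y1.8
G1 X10.0 Y5.0
; layer 5
G0 Z18.3
G0 X10.0 Y5.0
G1 X8.8 Y8.2
G1 X5.9 Y9.9
G1 X2.5 Y9.3
G1 X0.3 Y6.7
G1 X0.3 Y3.3
G1 X2.5 Y0.7
G1 X5.9 Y0.1
G1 X8.8 Y1.8
G1 X10.0 Y5.0
; layer 6
G0 Z22.0
G0 X10.0 Y5.0
G1 X8.8 Y8.2
G1 X5.9 Y9.9
G1 X2.5 Y9.3
G1 X0.3 Y6.7
G1 X0.3 Y3.3
G1 X2.5 Y0.7
G1 X5.9 Y0.1
G1 X8.8 Y1.8
G1 X10.0 Y5.0
M2 ; end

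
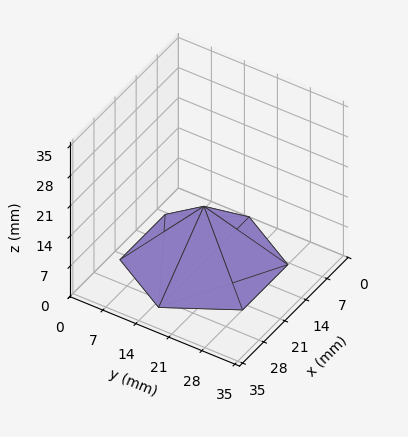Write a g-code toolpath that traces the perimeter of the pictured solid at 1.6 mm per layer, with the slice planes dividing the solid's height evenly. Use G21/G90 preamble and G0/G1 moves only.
Reading the render: the shape is a regular 6-sided pyramid, base circumscribed radius ≈ 15 mm, apex at z ≈ 13 mm (dimensions read to the nearest mm from the axis ticks). For the g-code, the solid's height is divided into equal slices at the stated Δz and each level perimeter traced with G1 moves after a G0 lift.

; perimeter-only toolpath
G21 ; units = mm
G90 ; absolute positioning
G28 ; home
; layer 1
G0 Z1.6
G0 X28.1 Y15.0
G1 X21.6 Y26.4
G1 X8.4 Y26.4
G1 X1.9 Y15.0
G1 X8.4 Y3.6
G1 X21.6 Y3.6
G1 X28.1 Y15.0
; layer 2
G0 Z3.2
G0 X26.2 Y15.0
G1 X20.6 Y24.8
G1 X9.4 Y24.8
G1 X3.8 Y15.0
G1 X9.4 Y5.2
G1 X20.6 Y5.2
G1 X26.2 Y15.0
; layer 3
G0 Z4.9
G0 X24.4 Y15.0
G1 X19.7 Y23.1
G1 X10.3 Y23.1
G1 X5.6 Y15.0
G1 X10.3 Y6.9
G1 X19.7 Y6.9
G1 X24.4 Y15.0
; layer 4
G0 Z6.5
G0 X22.5 Y15.0
G1 X18.8 Y21.5
G1 X11.2 Y21.5
G1 X7.5 Y15.0
G1 X11.2 Y8.5
G1 X18.8 Y8.5
G1 X22.5 Y15.0
; layer 5
G0 Z8.1
G0 X20.6 Y15.0
G1 X17.8 Y19.9
G1 X12.2 Y19.9
G1 X9.4 Y15.0
G1 X12.2 Y10.1
G1 X17.8 Y10.1
G1 X20.6 Y15.0
; layer 6
G0 Z9.8
G0 X18.8 Y15.0
G1 X16.9 Y18.2
G1 X13.1 Y18.2
G1 X11.2 Y15.0
G1 X13.1 Y11.8
G1 X16.9 Y11.8
G1 X18.8 Y15.0
; layer 7
G0 Z11.4
G0 X16.9 Y15.0
G1 X15.9 Y16.6
G1 X14.1 Y16.6
G1 X13.1 Y15.0
G1 X14.1 Y13.4
G1 X15.9 Y13.4
G1 X16.9 Y15.0
M2 ; end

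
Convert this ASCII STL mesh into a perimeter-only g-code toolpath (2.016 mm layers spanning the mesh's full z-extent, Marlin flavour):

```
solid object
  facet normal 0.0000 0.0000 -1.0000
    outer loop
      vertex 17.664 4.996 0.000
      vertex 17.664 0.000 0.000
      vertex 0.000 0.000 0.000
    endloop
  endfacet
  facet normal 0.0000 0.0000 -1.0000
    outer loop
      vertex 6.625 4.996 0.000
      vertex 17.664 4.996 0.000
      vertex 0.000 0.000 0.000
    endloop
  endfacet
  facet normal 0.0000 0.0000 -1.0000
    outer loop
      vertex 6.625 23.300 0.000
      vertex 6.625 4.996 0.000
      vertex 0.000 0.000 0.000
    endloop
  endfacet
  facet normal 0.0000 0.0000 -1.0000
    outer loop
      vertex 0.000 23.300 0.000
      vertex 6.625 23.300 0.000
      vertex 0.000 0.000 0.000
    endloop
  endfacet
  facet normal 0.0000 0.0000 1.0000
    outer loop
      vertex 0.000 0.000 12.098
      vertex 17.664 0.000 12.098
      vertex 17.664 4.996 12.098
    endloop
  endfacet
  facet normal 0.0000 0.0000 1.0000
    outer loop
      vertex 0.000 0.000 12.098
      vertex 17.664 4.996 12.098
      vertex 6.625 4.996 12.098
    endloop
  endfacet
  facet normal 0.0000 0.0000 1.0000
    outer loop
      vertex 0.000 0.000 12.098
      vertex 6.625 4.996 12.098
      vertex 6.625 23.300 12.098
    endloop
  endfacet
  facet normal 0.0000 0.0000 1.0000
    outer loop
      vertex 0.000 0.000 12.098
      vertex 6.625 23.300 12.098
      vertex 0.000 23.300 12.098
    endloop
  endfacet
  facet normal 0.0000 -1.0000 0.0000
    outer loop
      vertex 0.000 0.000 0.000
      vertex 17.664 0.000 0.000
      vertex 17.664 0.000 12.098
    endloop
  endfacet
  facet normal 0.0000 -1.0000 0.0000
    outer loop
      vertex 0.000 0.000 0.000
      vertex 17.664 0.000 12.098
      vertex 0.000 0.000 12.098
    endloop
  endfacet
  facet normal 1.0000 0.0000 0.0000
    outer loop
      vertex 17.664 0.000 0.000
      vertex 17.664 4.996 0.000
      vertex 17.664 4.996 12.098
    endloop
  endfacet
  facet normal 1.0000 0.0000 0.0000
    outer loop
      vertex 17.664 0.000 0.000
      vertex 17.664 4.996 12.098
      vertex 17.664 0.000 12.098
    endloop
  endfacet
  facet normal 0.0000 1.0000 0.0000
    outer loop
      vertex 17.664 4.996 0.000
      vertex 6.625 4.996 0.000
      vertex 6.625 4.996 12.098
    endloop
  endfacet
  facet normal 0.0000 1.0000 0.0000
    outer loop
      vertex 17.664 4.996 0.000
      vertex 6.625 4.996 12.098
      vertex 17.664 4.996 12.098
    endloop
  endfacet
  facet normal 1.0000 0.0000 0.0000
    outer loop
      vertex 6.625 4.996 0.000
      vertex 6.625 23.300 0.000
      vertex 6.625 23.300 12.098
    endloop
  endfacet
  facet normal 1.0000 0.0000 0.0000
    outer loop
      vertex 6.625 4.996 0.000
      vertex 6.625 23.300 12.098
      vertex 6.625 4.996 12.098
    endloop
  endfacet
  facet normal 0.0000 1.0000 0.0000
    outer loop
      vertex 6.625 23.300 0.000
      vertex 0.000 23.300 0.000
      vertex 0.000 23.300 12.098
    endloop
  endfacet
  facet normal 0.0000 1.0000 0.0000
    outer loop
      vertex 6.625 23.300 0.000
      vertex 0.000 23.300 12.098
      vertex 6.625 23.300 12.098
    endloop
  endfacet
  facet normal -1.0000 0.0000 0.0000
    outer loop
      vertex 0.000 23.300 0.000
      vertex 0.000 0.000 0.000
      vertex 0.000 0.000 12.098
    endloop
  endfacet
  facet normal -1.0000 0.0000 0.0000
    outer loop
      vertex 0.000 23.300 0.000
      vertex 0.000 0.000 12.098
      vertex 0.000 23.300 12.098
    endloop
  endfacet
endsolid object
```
; perimeter-only toolpath
G21 ; units = mm
G90 ; absolute positioning
G28 ; home
; layer 1
G0 Z2.016
G0 X0.000 Y0.000
G1 X17.664 Y0.000
G1 X17.664 Y4.996
G1 X6.625 Y4.996
G1 X6.625 Y23.300
G1 X0.000 Y23.300
G1 X0.000 Y0.000
; layer 2
G0 Z4.033
G0 X0.000 Y0.000
G1 X17.664 Y0.000
G1 X17.664 Y4.996
G1 X6.625 Y4.996
G1 X6.625 Y23.300
G1 X0.000 Y23.300
G1 X0.000 Y0.000
; layer 3
G0 Z6.049
G0 X0.000 Y0.000
G1 X17.664 Y0.000
G1 X17.664 Y4.996
G1 X6.625 Y4.996
G1 X6.625 Y23.300
G1 X0.000 Y23.300
G1 X0.000 Y0.000
; layer 4
G0 Z8.065
G0 X0.000 Y0.000
G1 X17.664 Y0.000
G1 X17.664 Y4.996
G1 X6.625 Y4.996
G1 X6.625 Y23.300
G1 X0.000 Y23.300
G1 X0.000 Y0.000
; layer 5
G0 Z10.082
G0 X0.000 Y0.000
G1 X17.664 Y0.000
G1 X17.664 Y4.996
G1 X6.625 Y4.996
G1 X6.625 Y23.300
G1 X0.000 Y23.300
G1 X0.000 Y0.000
; layer 6
G0 Z12.098
G0 X0.000 Y0.000
G1 X17.664 Y0.000
G1 X17.664 Y4.996
G1 X6.625 Y4.996
G1 X6.625 Y23.300
G1 X0.000 Y23.300
G1 X0.000 Y0.000
M2 ; end

The solid is an L-shaped prism: outer 17.7 × 23.3 mm, arm thicknesses ≈ 5 mm (horizontal) and 6.62 mm (vertical), extruded 12.1 mm in z. Slicing at Δz = 2.016 mm — 6 equal slices spanning the solid's height, so layer i sits at z = i·h/6 — gives 6 non-empty perimeters. Each is a 6-segment closed polygon; G0 lifts to the layer z and rapids to the start vertex, then G1 traces the edges.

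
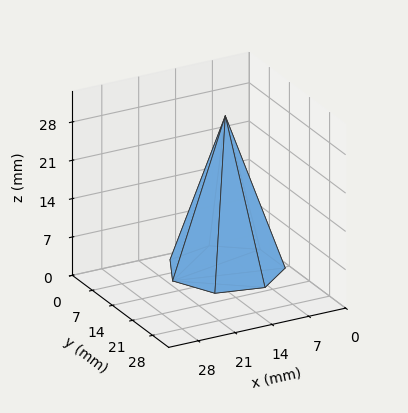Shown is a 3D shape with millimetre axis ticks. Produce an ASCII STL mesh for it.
Reading the render: the shape is a regular 7-sided pyramid, base circumscribed radius ≈ 10 mm, apex at z ≈ 28 mm (dimensions read to the nearest mm from the axis ticks). For the STL, each face is triangulated and given an outward normal.

solid part
  facet normal 0.0000 0.0000 -1.0000
    outer loop
      vertex 7.77 19.75 0.00
      vertex 16.23 17.82 0.00
      vertex 20.00 10.00 0.00
    endloop
  endfacet
  facet normal 0.0000 0.0000 -1.0000
    outer loop
      vertex 0.99 14.34 0.00
      vertex 7.77 19.75 0.00
      vertex 20.00 10.00 0.00
    endloop
  endfacet
  facet normal 0.0000 0.0000 -1.0000
    outer loop
      vertex 0.99 5.66 0.00
      vertex 0.99 14.34 0.00
      vertex 20.00 10.00 0.00
    endloop
  endfacet
  facet normal 0.0000 0.0000 -1.0000
    outer loop
      vertex 7.77 0.25 0.00
      vertex 0.99 5.66 0.00
      vertex 20.00 10.00 0.00
    endloop
  endfacet
  facet normal 0.0000 0.0000 -1.0000
    outer loop
      vertex 16.23 2.18 0.00
      vertex 7.77 0.25 0.00
      vertex 20.00 10.00 0.00
    endloop
  endfacet
  facet normal 0.8575 0.4134 0.3063
    outer loop
      vertex 20.00 10.00 0.00
      vertex 16.23 17.82 0.00
      vertex 10.00 10.00 28.00
    endloop
  endfacet
  facet normal 0.2117 0.9281 0.3063
    outer loop
      vertex 16.23 17.82 0.00
      vertex 7.77 19.75 0.00
      vertex 10.00 10.00 28.00
    endloop
  endfacet
  facet normal -0.5937 0.7441 0.3064
    outer loop
      vertex 7.77 19.75 0.00
      vertex 0.99 14.34 0.00
      vertex 10.00 10.00 28.00
    endloop
  endfacet
  facet normal -0.9519 0.0000 0.3063
    outer loop
      vertex 0.99 14.34 0.00
      vertex 0.99 5.66 0.00
      vertex 10.00 10.00 28.00
    endloop
  endfacet
  facet normal -0.5937 -0.7441 0.3064
    outer loop
      vertex 0.99 5.66 0.00
      vertex 7.77 0.25 0.00
      vertex 10.00 10.00 28.00
    endloop
  endfacet
  facet normal 0.2117 -0.9281 0.3063
    outer loop
      vertex 7.77 0.25 0.00
      vertex 16.23 2.18 0.00
      vertex 10.00 10.00 28.00
    endloop
  endfacet
  facet normal 0.8575 -0.4134 0.3063
    outer loop
      vertex 16.23 2.18 0.00
      vertex 20.00 10.00 0.00
      vertex 10.00 10.00 28.00
    endloop
  endfacet
endsolid part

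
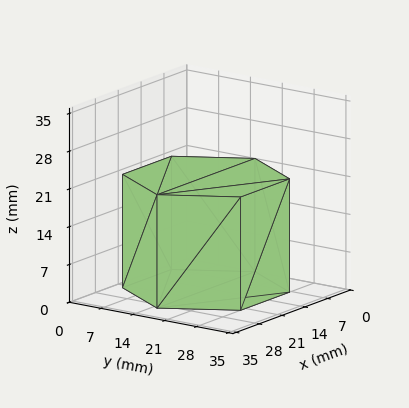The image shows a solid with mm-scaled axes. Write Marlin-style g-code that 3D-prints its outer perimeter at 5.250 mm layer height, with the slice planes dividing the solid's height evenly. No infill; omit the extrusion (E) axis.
Reading the render: the shape is a regular 6-sided prism (a cylinder approximated with 6 flat sides), circumscribed radius ≈ 15 mm, height ≈ 21 mm (dimensions read to the nearest mm from the axis ticks). For the g-code, the solid's height is divided into equal slices at the stated Δz and each level perimeter traced with G1 moves after a G0 lift.

; perimeter-only toolpath
G21 ; units = mm
G90 ; absolute positioning
G28 ; home
; layer 1
G0 Z5.250
G0 X30.000 Y15.000
G1 X22.500 Y27.990
G1 X7.500 Y27.990
G1 X0.000 Y15.000
G1 X7.500 Y2.010
G1 X22.500 Y2.010
G1 X30.000 Y15.000
; layer 2
G0 Z10.500
G0 X30.000 Y15.000
G1 X22.500 Y27.990
G1 X7.500 Y27.990
G1 X0.000 Y15.000
G1 X7.500 Y2.010
G1 X22.500 Y2.010
G1 X30.000 Y15.000
; layer 3
G0 Z15.750
G0 X30.000 Y15.000
G1 X22.500 Y27.990
G1 X7.500 Y27.990
G1 X0.000 Y15.000
G1 X7.500 Y2.010
G1 X22.500 Y2.010
G1 X30.000 Y15.000
; layer 4
G0 Z21.000
G0 X30.000 Y15.000
G1 X22.500 Y27.990
G1 X7.500 Y27.990
G1 X0.000 Y15.000
G1 X7.500 Y2.010
G1 X22.500 Y2.010
G1 X30.000 Y15.000
M2 ; end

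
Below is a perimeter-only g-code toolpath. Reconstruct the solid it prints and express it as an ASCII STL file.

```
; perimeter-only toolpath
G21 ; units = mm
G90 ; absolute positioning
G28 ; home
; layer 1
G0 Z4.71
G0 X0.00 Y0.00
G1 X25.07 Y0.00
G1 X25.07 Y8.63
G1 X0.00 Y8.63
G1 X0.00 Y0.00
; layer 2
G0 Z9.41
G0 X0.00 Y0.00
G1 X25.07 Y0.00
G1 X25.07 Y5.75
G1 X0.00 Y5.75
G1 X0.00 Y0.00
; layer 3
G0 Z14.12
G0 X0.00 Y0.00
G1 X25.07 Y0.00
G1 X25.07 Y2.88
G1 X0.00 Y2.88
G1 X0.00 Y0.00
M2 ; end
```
solid part
  facet normal 0.0000 0.0000 -1.0000
    outer loop
      vertex 25.07 11.51 0.00
      vertex 25.07 0.00 0.00
      vertex 0.00 0.00 0.00
    endloop
  endfacet
  facet normal 0.0000 0.0000 -1.0000
    outer loop
      vertex 0.00 11.51 0.00
      vertex 25.07 11.51 0.00
      vertex 0.00 0.00 0.00
    endloop
  endfacet
  facet normal 0.0000 -1.0000 0.0000
    outer loop
      vertex 0.00 0.00 0.00
      vertex 25.07 0.00 0.00
      vertex 25.07 0.00 18.82
    endloop
  endfacet
  facet normal 0.0000 -1.0000 0.0000
    outer loop
      vertex 0.00 0.00 0.00
      vertex 25.07 0.00 18.82
      vertex 0.00 0.00 18.82
    endloop
  endfacet
  facet normal 0.0000 0.8531 0.5217
    outer loop
      vertex 0.00 0.00 18.82
      vertex 25.07 0.00 18.82
      vertex 25.07 11.51 0.00
    endloop
  endfacet
  facet normal 0.0000 0.8531 0.5217
    outer loop
      vertex 0.00 0.00 18.82
      vertex 25.07 11.51 0.00
      vertex 0.00 11.51 0.00
    endloop
  endfacet
  facet normal -1.0000 0.0000 0.0000
    outer loop
      vertex 0.00 0.00 18.82
      vertex 0.00 11.51 0.00
      vertex 0.00 0.00 0.00
    endloop
  endfacet
  facet normal 1.0000 0.0000 0.0000
    outer loop
      vertex 25.07 0.00 0.00
      vertex 25.07 11.51 0.00
      vertex 25.07 0.00 18.82
    endloop
  endfacet
endsolid part

The G0 Z moves step by Δz≈4.71 mm. The G1 loops shrink linearly with z, so the solid tapers from its base footprint up to z≈18.8. Closing with a flat bottom cap and the tapered top and triangulating gives 8 facets — a wedge (ramp): 25.1 × 11.5 mm base, rising to 18.8 mm along the y=0 edge and sloping linearly to z=0 at y=11.5.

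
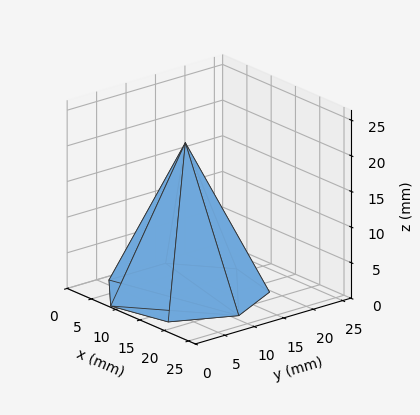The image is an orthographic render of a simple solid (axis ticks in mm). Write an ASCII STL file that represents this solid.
Reading the render: the shape is a regular 7-sided pyramid, base circumscribed radius ≈ 11 mm, apex at z ≈ 21 mm (dimensions read to the nearest mm from the axis ticks). For the STL, each face is triangulated and given an outward normal.

solid part
  facet normal 0.0000 0.0000 -1.0000
    outer loop
      vertex 8.6 21.7 0.0
      vertex 17.9 19.6 0.0
      vertex 22.0 11.0 0.0
    endloop
  endfacet
  facet normal 0.0000 0.0000 -1.0000
    outer loop
      vertex 1.1 15.8 0.0
      vertex 8.6 21.7 0.0
      vertex 22.0 11.0 0.0
    endloop
  endfacet
  facet normal 0.0000 0.0000 -1.0000
    outer loop
      vertex 1.1 6.2 0.0
      vertex 1.1 15.8 0.0
      vertex 22.0 11.0 0.0
    endloop
  endfacet
  facet normal 0.0000 0.0000 -1.0000
    outer loop
      vertex 8.6 0.3 0.0
      vertex 1.1 6.2 0.0
      vertex 22.0 11.0 0.0
    endloop
  endfacet
  facet normal 0.0000 0.0000 -1.0000
    outer loop
      vertex 17.9 2.4 0.0
      vertex 8.6 0.3 0.0
      vertex 22.0 11.0 0.0
    endloop
  endfacet
  facet normal 0.8160 0.3890 0.4275
    outer loop
      vertex 22.0 11.0 0.0
      vertex 17.9 19.6 0.0
      vertex 11.0 11.0 21.0
    endloop
  endfacet
  facet normal 0.1992 0.8822 0.4267
    outer loop
      vertex 17.9 19.6 0.0
      vertex 8.6 21.7 0.0
      vertex 11.0 11.0 21.0
    endloop
  endfacet
  facet normal -0.5593 0.7110 0.4262
    outer loop
      vertex 8.6 21.7 0.0
      vertex 1.1 15.8 0.0
      vertex 11.0 11.0 21.0
    endloop
  endfacet
  facet normal -0.9045 0.0000 0.4264
    outer loop
      vertex 1.1 15.8 0.0
      vertex 1.1 6.2 0.0
      vertex 11.0 11.0 21.0
    endloop
  endfacet
  facet normal -0.5593 -0.7110 0.4262
    outer loop
      vertex 1.1 6.2 0.0
      vertex 8.6 0.3 0.0
      vertex 11.0 11.0 21.0
    endloop
  endfacet
  facet normal 0.1992 -0.8822 0.4267
    outer loop
      vertex 8.6 0.3 0.0
      vertex 17.9 2.4 0.0
      vertex 11.0 11.0 21.0
    endloop
  endfacet
  facet normal 0.8160 -0.3890 0.4275
    outer loop
      vertex 17.9 2.4 0.0
      vertex 22.0 11.0 0.0
      vertex 11.0 11.0 21.0
    endloop
  endfacet
endsolid part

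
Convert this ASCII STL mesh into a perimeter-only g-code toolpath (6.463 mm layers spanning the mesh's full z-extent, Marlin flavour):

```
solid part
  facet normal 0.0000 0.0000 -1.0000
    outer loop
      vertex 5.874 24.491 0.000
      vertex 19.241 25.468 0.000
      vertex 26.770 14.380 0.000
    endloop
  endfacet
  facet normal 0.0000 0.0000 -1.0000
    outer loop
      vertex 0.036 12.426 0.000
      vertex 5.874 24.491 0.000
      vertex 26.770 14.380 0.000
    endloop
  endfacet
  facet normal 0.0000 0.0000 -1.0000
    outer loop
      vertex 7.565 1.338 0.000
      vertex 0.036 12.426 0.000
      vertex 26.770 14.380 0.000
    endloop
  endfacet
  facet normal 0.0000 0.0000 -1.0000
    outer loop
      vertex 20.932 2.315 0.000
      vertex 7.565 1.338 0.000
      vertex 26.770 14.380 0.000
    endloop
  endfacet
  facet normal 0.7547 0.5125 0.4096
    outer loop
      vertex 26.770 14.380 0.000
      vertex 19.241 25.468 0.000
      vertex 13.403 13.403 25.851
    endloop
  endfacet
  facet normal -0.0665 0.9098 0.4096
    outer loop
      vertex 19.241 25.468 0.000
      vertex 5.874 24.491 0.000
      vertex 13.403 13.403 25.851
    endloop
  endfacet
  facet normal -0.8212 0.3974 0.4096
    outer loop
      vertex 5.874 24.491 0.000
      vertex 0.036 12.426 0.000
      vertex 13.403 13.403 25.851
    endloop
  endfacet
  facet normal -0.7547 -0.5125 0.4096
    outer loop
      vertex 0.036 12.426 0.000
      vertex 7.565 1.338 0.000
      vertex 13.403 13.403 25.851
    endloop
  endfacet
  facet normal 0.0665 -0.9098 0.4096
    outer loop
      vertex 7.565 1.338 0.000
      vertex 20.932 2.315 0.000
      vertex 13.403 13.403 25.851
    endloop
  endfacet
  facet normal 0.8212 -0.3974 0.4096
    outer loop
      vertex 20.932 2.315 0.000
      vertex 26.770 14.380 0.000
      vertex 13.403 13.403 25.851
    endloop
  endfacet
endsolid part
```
; perimeter-only toolpath
G21 ; units = mm
G90 ; absolute positioning
G28 ; home
; layer 1
G0 Z6.463
G0 X23.428 Y14.136
G1 X17.782 Y22.452
G1 X7.756 Y21.719
G1 X3.378 Y12.670
G1 X9.024 Y4.354
G1 X19.050 Y5.087
G1 X23.428 Y14.136
; layer 2
G0 Z12.925
G0 X20.087 Y13.892
G1 X16.322 Y19.436
G1 X9.639 Y18.947
G1 X6.720 Y12.915
G1 X10.484 Y7.370
G1 X17.168 Y7.859
G1 X20.087 Y13.892
; layer 3
G0 Z19.388
G0 X16.745 Y13.647
G1 X14.863 Y16.419
G1 X11.521 Y16.175
G1 X10.061 Y13.159
G1 X11.944 Y10.387
G1 X15.285 Y10.631
G1 X16.745 Y13.647
M2 ; end

The solid is a regular 6-sided pyramid, base circumscribed radius ≈ 13.4 mm, apex at z ≈ 25.9 mm. Slicing at Δz = 6.463 mm — 4 equal slices spanning the solid's height, so layer i sits at z = i·h/4 — gives 3 non-empty perimeters. Each is a 6-segment closed polygon; G0 lifts to the layer z and rapids to the start vertex, then G1 traces the edges. The cross-section shrinks linearly with z (the slice at the apex is degenerate and omitted).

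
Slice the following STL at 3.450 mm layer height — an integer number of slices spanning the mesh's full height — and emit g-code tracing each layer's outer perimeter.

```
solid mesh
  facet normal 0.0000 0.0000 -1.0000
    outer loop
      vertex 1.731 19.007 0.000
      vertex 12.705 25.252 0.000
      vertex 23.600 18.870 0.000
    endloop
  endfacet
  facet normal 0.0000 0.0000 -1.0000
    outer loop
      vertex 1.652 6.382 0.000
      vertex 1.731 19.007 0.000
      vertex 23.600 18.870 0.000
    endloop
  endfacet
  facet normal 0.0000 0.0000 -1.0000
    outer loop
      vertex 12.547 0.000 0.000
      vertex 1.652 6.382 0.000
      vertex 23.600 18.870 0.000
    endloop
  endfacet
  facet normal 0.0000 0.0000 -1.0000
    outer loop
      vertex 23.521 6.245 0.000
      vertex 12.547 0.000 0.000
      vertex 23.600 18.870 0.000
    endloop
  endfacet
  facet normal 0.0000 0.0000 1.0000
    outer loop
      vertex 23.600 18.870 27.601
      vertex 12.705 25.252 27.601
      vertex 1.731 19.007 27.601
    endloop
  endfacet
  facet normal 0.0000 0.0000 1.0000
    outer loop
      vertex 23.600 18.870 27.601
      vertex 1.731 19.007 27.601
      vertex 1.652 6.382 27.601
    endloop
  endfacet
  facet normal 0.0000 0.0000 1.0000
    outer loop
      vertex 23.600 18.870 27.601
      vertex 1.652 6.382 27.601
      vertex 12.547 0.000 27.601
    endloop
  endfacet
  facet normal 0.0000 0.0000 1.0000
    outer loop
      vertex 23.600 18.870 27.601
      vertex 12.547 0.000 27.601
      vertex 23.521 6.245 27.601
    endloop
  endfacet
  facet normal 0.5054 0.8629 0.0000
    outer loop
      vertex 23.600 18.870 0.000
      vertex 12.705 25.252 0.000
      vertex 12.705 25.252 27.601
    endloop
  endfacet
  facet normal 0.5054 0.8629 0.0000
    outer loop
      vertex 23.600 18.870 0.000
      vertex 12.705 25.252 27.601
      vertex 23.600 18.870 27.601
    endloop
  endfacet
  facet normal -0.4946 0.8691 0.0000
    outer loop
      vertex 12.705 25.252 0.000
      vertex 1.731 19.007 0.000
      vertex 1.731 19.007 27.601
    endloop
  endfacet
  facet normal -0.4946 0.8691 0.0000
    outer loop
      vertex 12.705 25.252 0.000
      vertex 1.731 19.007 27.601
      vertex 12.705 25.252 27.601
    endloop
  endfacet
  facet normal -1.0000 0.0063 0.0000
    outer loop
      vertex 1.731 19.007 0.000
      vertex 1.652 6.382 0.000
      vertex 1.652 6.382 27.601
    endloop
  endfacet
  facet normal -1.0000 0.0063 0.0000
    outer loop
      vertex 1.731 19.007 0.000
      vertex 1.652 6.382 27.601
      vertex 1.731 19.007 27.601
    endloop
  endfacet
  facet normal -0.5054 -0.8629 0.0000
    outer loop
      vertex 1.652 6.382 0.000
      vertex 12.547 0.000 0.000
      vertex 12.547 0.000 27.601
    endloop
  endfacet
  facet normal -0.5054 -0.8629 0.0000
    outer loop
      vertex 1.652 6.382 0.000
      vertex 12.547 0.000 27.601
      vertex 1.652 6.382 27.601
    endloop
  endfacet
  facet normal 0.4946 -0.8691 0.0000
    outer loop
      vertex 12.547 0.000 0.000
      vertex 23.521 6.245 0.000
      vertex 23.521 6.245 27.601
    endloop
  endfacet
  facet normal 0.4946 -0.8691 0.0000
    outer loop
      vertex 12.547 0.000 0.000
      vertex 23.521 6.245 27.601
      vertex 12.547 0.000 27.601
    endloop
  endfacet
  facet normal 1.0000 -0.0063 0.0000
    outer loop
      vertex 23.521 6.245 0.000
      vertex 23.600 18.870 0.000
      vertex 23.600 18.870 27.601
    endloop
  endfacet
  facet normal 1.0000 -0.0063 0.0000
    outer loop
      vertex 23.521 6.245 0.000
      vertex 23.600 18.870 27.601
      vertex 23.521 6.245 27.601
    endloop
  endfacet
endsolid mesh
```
; perimeter-only toolpath
G21 ; units = mm
G90 ; absolute positioning
G28 ; home
; layer 1
G0 Z3.450
G0 X23.600 Y18.870
G1 X12.705 Y25.252
G1 X1.731 Y19.007
G1 X1.652 Y6.382
G1 X12.547 Y0.000
G1 X23.521 Y6.245
G1 X23.600 Y18.870
; layer 2
G0 Z6.900
G0 X23.600 Y18.870
G1 X12.705 Y25.252
G1 X1.731 Y19.007
G1 X1.652 Y6.382
G1 X12.547 Y0.000
G1 X23.521 Y6.245
G1 X23.600 Y18.870
; layer 3
G0 Z10.350
G0 X23.600 Y18.870
G1 X12.705 Y25.252
G1 X1.731 Y19.007
G1 X1.652 Y6.382
G1 X12.547 Y0.000
G1 X23.521 Y6.245
G1 X23.600 Y18.870
; layer 4
G0 Z13.800
G0 X23.600 Y18.870
G1 X12.705 Y25.252
G1 X1.731 Y19.007
G1 X1.652 Y6.382
G1 X12.547 Y0.000
G1 X23.521 Y6.245
G1 X23.600 Y18.870
; layer 5
G0 Z17.251
G0 X23.600 Y18.870
G1 X12.705 Y25.252
G1 X1.731 Y19.007
G1 X1.652 Y6.382
G1 X12.547 Y0.000
G1 X23.521 Y6.245
G1 X23.600 Y18.870
; layer 6
G0 Z20.701
G0 X23.600 Y18.870
G1 X12.705 Y25.252
G1 X1.731 Y19.007
G1 X1.652 Y6.382
G1 X12.547 Y0.000
G1 X23.521 Y6.245
G1 X23.600 Y18.870
; layer 7
G0 Z24.151
G0 X23.600 Y18.870
G1 X12.705 Y25.252
G1 X1.731 Y19.007
G1 X1.652 Y6.382
G1 X12.547 Y0.000
G1 X23.521 Y6.245
G1 X23.600 Y18.870
; layer 8
G0 Z27.601
G0 X23.600 Y18.870
G1 X12.705 Y25.252
G1 X1.731 Y19.007
G1 X1.652 Y6.382
G1 X12.547 Y0.000
G1 X23.521 Y6.245
G1 X23.600 Y18.870
M2 ; end

The solid is a regular 6-sided prism (a cylinder approximated with 6 flat sides), circumscribed radius ≈ 12.6 mm, height ≈ 27.6 mm. Slicing at Δz = 3.450 mm — 8 equal slices spanning the solid's height, so layer i sits at z = i·h/8 — gives 8 non-empty perimeters. Each is a 6-segment closed polygon; G0 lifts to the layer z and rapids to the start vertex, then G1 traces the edges.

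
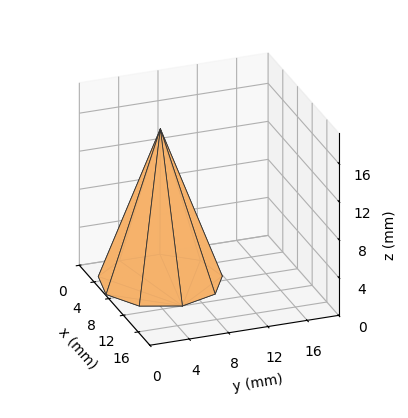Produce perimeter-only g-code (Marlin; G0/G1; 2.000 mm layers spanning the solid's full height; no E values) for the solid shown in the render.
Reading the render: the shape is a regular 9-sided pyramid, base circumscribed radius ≈ 6 mm, apex at z ≈ 16 mm (dimensions read to the nearest mm from the axis ticks). For the g-code, the solid's height is divided into equal slices at the stated Δz and each level perimeter traced with G1 moves after a G0 lift.

; perimeter-only toolpath
G21 ; units = mm
G90 ; absolute positioning
G28 ; home
; layer 1
G0 Z2.000
G0 X11.250 Y6.000
G1 X10.021 Y9.375
G1 X6.912 Y11.170
G1 X3.375 Y10.546
G1 X1.067 Y7.795
G1 X1.067 Y4.204
G1 X3.375 Y1.454
G1 X6.912 Y0.830
G1 X10.021 Y2.625
G1 X11.250 Y6.000
; layer 2
G0 Z4.000
G0 X10.500 Y6.000
G1 X9.447 Y8.893
G1 X6.781 Y10.432
G1 X3.750 Y9.897
G1 X1.772 Y7.539
G1 X1.772 Y4.461
G1 X3.750 Y2.103
G1 X6.781 Y1.568
G1 X9.447 Y3.107
G1 X10.500 Y6.000
; layer 3
G0 Z6.000
G0 X9.750 Y6.000
G1 X8.873 Y8.411
G1 X6.651 Y9.693
G1 X4.125 Y9.247
G1 X2.476 Y7.282
G1 X2.476 Y4.717
G1 X4.125 Y2.752
G1 X6.651 Y2.307
G1 X8.873 Y3.589
G1 X9.750 Y6.000
; layer 4
G0 Z8.000
G0 X9.000 Y6.000
G1 X8.298 Y7.928
G1 X6.521 Y8.954
G1 X4.500 Y8.598
G1 X3.181 Y7.026
G1 X3.181 Y4.974
G1 X4.500 Y3.402
G1 X6.521 Y3.046
G1 X8.298 Y4.072
G1 X9.000 Y6.000
; layer 5
G0 Z10.000
G0 X8.250 Y6.000
G1 X7.723 Y7.446
G1 X6.391 Y8.216
G1 X4.875 Y7.949
G1 X3.886 Y6.769
G1 X3.886 Y5.231
G1 X4.875 Y4.051
G1 X6.391 Y3.784
G1 X7.723 Y4.554
G1 X8.250 Y6.000
; layer 6
G0 Z12.000
G0 X7.500 Y6.000
G1 X7.149 Y6.964
G1 X6.261 Y7.477
G1 X5.250 Y7.299
G1 X4.590 Y6.513
G1 X4.590 Y5.487
G1 X5.250 Y4.701
G1 X6.261 Y4.523
G1 X7.149 Y5.036
G1 X7.500 Y6.000
; layer 7
G0 Z14.000
G0 X6.750 Y6.000
G1 X6.575 Y6.482
G1 X6.130 Y6.739
G1 X5.625 Y6.649
G1 X5.295 Y6.256
G1 X5.295 Y5.744
G1 X5.625 Y5.351
G1 X6.130 Y5.261
G1 X6.575 Y5.518
G1 X6.750 Y6.000
M2 ; end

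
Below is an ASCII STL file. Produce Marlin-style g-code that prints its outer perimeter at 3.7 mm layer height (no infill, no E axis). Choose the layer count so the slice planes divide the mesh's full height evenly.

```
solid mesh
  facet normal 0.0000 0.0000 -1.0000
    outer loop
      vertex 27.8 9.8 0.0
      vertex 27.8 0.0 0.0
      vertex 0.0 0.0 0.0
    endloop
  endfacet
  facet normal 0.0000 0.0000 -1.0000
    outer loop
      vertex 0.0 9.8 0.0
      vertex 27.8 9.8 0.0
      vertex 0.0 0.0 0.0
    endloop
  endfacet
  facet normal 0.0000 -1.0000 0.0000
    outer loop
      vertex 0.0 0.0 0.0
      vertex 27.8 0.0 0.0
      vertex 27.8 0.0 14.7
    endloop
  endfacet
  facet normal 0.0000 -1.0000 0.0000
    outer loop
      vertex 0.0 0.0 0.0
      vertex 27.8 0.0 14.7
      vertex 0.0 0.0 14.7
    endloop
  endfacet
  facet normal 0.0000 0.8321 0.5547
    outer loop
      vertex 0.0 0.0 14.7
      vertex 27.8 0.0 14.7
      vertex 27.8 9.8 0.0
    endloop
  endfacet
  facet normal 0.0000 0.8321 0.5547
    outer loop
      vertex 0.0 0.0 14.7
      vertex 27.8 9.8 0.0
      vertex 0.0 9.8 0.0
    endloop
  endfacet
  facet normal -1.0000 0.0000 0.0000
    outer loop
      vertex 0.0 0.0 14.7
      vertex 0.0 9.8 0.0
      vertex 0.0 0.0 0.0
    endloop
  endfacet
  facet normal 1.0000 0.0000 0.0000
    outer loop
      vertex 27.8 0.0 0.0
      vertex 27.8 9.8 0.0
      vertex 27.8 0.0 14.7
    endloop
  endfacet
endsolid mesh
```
; perimeter-only toolpath
G21 ; units = mm
G90 ; absolute positioning
G28 ; home
; layer 1
G0 Z3.7
G0 X0.0 Y0.0
G1 X27.8 Y0.0
G1 X27.8 Y7.4
G1 X0.0 Y7.4
G1 X0.0 Y0.0
; layer 2
G0 Z7.3
G0 X0.0 Y0.0
G1 X27.8 Y0.0
G1 X27.8 Y4.9
G1 X0.0 Y4.9
G1 X0.0 Y0.0
; layer 3
G0 Z11.0
G0 X0.0 Y0.0
G1 X27.8 Y0.0
G1 X27.8 Y2.5
G1 X0.0 Y2.5
G1 X0.0 Y0.0
M2 ; end

The solid is a wedge (ramp): 27.8 × 9.8 mm base, rising to 14.7 mm along the y=0 edge and sloping linearly to z=0 at y=9.8. Slicing at Δz = 3.7 mm — 4 equal slices spanning the solid's height, so layer i sits at z = i·h/4 — gives 3 non-empty perimeters. Each is a 4-segment closed polygon; G0 lifts to the layer z and rapids to the start vertex, then G1 traces the edges. The cross-section shrinks linearly with z (the slice at the apex is degenerate and omitted).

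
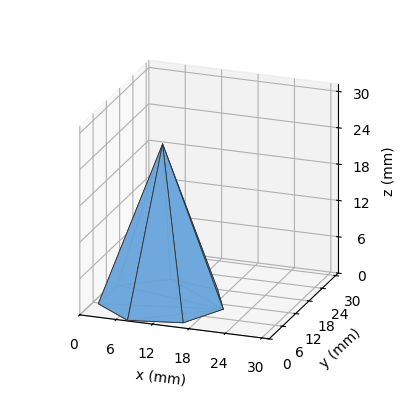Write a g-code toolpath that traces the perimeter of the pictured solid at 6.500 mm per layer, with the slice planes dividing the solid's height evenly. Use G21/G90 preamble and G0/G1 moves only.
Reading the render: the shape is a regular 7-sided pyramid, base circumscribed radius ≈ 10 mm, apex at z ≈ 26 mm (dimensions read to the nearest mm from the axis ticks). For the g-code, the solid's height is divided into equal slices at the stated Δz and each level perimeter traced with G1 moves after a G0 lift.

; perimeter-only toolpath
G21 ; units = mm
G90 ; absolute positioning
G28 ; home
; layer 1
G0 Z6.500
G0 X17.500 Y10.000
G1 X14.676 Y15.864
G1 X8.331 Y17.312
G1 X3.242 Y13.254
G1 X3.242 Y6.746
G1 X8.331 Y2.688
G1 X14.676 Y4.136
G1 X17.500 Y10.000
; layer 2
G0 Z13.000
G0 X15.000 Y10.000
G1 X13.117 Y13.909
G1 X8.887 Y14.874
G1 X5.495 Y12.169
G1 X5.495 Y7.830
G1 X8.887 Y5.125
G1 X13.117 Y6.091
G1 X15.000 Y10.000
; layer 3
G0 Z19.500
G0 X12.500 Y10.000
G1 X11.559 Y11.954
G1 X9.444 Y12.437
G1 X7.747 Y11.085
G1 X7.747 Y8.915
G1 X9.444 Y7.563
G1 X11.559 Y8.046
G1 X12.500 Y10.000
M2 ; end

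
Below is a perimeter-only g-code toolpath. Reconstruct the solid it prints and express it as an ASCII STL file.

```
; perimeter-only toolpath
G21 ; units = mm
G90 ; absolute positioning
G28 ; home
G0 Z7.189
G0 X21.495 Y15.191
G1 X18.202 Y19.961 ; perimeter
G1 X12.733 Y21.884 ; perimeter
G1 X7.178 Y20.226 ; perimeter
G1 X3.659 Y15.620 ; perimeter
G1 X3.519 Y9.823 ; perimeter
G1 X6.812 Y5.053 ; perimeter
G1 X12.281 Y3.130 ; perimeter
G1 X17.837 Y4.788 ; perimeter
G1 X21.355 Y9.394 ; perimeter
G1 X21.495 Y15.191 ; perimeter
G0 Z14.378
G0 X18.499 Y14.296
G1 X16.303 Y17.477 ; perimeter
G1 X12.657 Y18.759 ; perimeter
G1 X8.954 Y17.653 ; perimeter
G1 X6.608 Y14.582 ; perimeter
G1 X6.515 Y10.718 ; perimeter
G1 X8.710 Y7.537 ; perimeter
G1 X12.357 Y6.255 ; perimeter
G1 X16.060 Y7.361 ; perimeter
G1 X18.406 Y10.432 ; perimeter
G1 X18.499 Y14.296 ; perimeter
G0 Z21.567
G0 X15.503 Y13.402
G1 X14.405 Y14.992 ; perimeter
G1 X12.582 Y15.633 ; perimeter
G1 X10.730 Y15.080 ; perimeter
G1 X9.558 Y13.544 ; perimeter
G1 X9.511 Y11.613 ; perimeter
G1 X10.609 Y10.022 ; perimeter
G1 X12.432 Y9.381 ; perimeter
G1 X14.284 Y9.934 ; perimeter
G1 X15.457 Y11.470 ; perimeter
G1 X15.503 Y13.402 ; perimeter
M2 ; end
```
solid part
  facet normal 0.0000 0.0000 -1.0000
    outer loop
      vertex 12.808 25.010 0.000
      vertex 20.100 22.446 0.000
      vertex 24.491 16.085 0.000
    endloop
  endfacet
  facet normal 0.0000 0.0000 -1.0000
    outer loop
      vertex 5.401 22.799 0.000
      vertex 12.808 25.010 0.000
      vertex 24.491 16.085 0.000
    endloop
  endfacet
  facet normal 0.0000 0.0000 -1.0000
    outer loop
      vertex 0.709 16.657 0.000
      vertex 5.401 22.799 0.000
      vertex 24.491 16.085 0.000
    endloop
  endfacet
  facet normal 0.0000 0.0000 -1.0000
    outer loop
      vertex 0.523 8.929 0.000
      vertex 0.709 16.657 0.000
      vertex 24.491 16.085 0.000
    endloop
  endfacet
  facet normal 0.0000 0.0000 -1.0000
    outer loop
      vertex 4.914 2.568 0.000
      vertex 0.523 8.929 0.000
      vertex 24.491 16.085 0.000
    endloop
  endfacet
  facet normal 0.0000 0.0000 -1.0000
    outer loop
      vertex 12.206 0.004 0.000
      vertex 4.914 2.568 0.000
      vertex 24.491 16.085 0.000
    endloop
  endfacet
  facet normal 0.0000 0.0000 -1.0000
    outer loop
      vertex 19.613 2.215 0.000
      vertex 12.206 0.004 0.000
      vertex 24.491 16.085 0.000
    endloop
  endfacet
  facet normal 0.0000 0.0000 -1.0000
    outer loop
      vertex 24.305 8.357 0.000
      vertex 19.613 2.215 0.000
      vertex 24.491 16.085 0.000
    endloop
  endfacet
  facet normal 0.7605 0.5250 0.3822
    outer loop
      vertex 24.491 16.085 0.000
      vertex 20.100 22.446 0.000
      vertex 12.507 12.507 28.756
    endloop
  endfacet
  facet normal 0.3065 0.8717 0.3822
    outer loop
      vertex 20.100 22.446 0.000
      vertex 12.808 25.010 0.000
      vertex 12.507 12.507 28.756
    endloop
  endfacet
  facet normal -0.2643 0.8855 0.3822
    outer loop
      vertex 12.808 25.010 0.000
      vertex 5.401 22.799 0.000
      vertex 12.507 12.507 28.756
    endloop
  endfacet
  facet normal -0.7343 0.5610 0.3822
    outer loop
      vertex 5.401 22.799 0.000
      vertex 0.709 16.657 0.000
      vertex 12.507 12.507 28.756
    endloop
  endfacet
  facet normal -0.9238 0.0222 0.3822
    outer loop
      vertex 0.709 16.657 0.000
      vertex 0.523 8.929 0.000
      vertex 12.507 12.507 28.756
    endloop
  endfacet
  facet normal -0.7605 -0.5250 0.3822
    outer loop
      vertex 0.523 8.929 0.000
      vertex 4.914 2.568 0.000
      vertex 12.507 12.507 28.756
    endloop
  endfacet
  facet normal -0.3065 -0.8717 0.3822
    outer loop
      vertex 4.914 2.568 0.000
      vertex 12.206 0.004 0.000
      vertex 12.507 12.507 28.756
    endloop
  endfacet
  facet normal 0.2643 -0.8855 0.3822
    outer loop
      vertex 12.206 0.004 0.000
      vertex 19.613 2.215 0.000
      vertex 12.507 12.507 28.756
    endloop
  endfacet
  facet normal 0.7343 -0.5610 0.3822
    outer loop
      vertex 19.613 2.215 0.000
      vertex 24.305 8.357 0.000
      vertex 12.507 12.507 28.756
    endloop
  endfacet
  facet normal 0.9238 -0.0222 0.3822
    outer loop
      vertex 24.305 8.357 0.000
      vertex 24.491 16.085 0.000
      vertex 12.507 12.507 28.756
    endloop
  endfacet
endsolid part

The G0 Z moves step by Δz≈7.189 mm. The G1 loops shrink linearly with z, so the solid tapers from its base footprint up to z≈28.8. Closing with a flat bottom cap and the tapered top and triangulating gives 18 facets — a regular 10-sided pyramid, base circumscribed radius ≈ 12.5 mm, apex at z ≈ 28.8 mm.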